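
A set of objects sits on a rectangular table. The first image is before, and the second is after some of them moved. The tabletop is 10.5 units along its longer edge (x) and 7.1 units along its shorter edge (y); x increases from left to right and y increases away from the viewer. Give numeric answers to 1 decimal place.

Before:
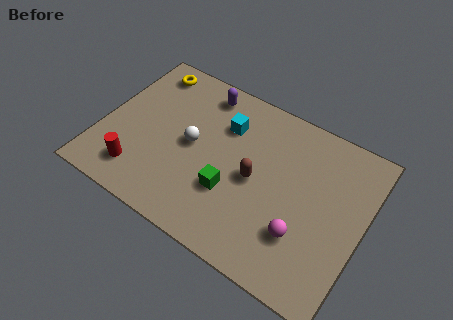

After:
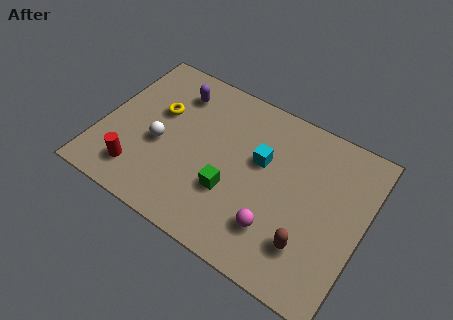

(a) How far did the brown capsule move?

2.9

The brown capsule was near (6.2, 3.4) before and (8.6, 1.8) after, so it travelled √(2.4² + 1.6²) ≈ 2.9 units.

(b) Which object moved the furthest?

the brown capsule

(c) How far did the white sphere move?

1.3

The white sphere was near (3.6, 3.6) before and (2.4, 3.0) after, so it travelled √(1.2² + 0.6²) ≈ 1.3 units.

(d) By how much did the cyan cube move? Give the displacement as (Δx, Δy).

(1.6, -0.8)

The cyan cube started near (4.7, 5.1) and ended near (6.3, 4.3).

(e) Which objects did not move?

the green cube and the red cylinder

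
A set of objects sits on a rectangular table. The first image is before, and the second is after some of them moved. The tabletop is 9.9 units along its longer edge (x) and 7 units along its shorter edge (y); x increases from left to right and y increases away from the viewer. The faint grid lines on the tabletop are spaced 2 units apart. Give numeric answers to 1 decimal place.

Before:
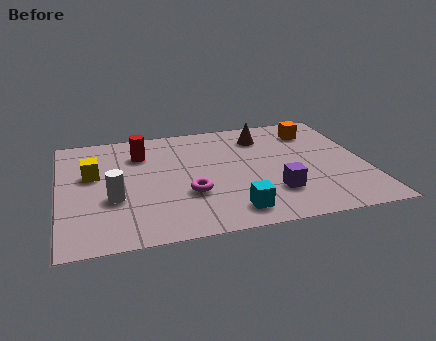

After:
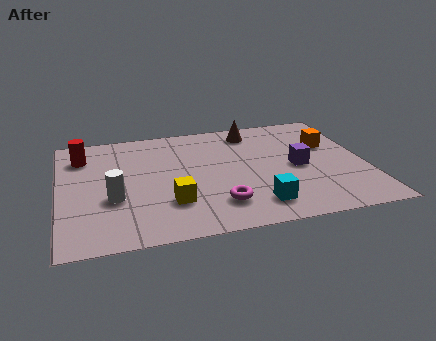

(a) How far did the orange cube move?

1.1

The orange cube moved from about (8.4, 5.5) to (8.8, 4.5), a distance of √(0.4² + 1.0²) ≈ 1.1.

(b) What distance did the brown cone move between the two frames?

0.5

The brown cone was near (6.7, 5.5) before and (6.4, 5.9) after, so it travelled √(0.3² + 0.4²) ≈ 0.5 units.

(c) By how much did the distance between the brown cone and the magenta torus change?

+0.5

They were about 4.0 units apart before and 4.5 after — 0.5 units further apart.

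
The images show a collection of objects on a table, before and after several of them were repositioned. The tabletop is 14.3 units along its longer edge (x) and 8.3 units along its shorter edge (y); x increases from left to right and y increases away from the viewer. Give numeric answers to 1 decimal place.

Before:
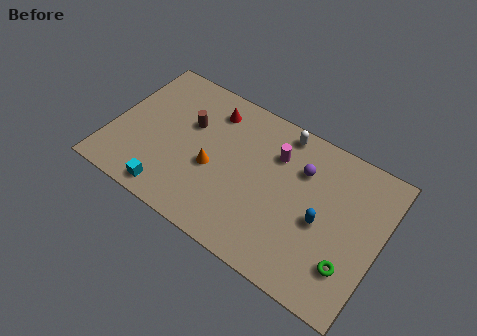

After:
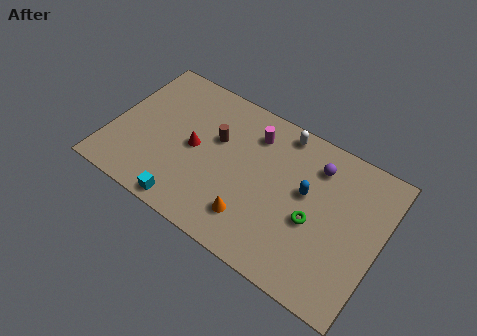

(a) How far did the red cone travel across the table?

2.6

The red cone moved from about (4.9, 6.7) to (4.4, 4.1), a distance of √(0.5² + 2.6²) ≈ 2.6.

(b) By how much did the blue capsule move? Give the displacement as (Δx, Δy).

(-1.0, 1.1)

The blue capsule started near (11.3, 3.7) and ended near (10.3, 4.8).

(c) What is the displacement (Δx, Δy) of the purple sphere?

(0.7, 0.6)

The purple sphere started near (9.9, 5.9) and ended near (10.6, 6.5).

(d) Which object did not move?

the white capsule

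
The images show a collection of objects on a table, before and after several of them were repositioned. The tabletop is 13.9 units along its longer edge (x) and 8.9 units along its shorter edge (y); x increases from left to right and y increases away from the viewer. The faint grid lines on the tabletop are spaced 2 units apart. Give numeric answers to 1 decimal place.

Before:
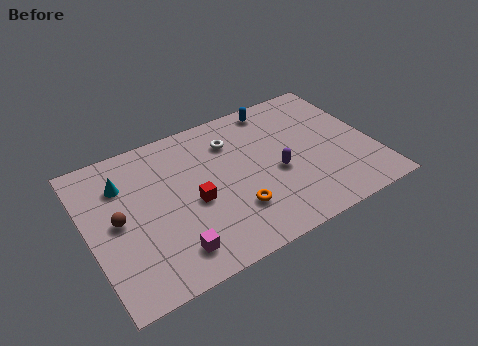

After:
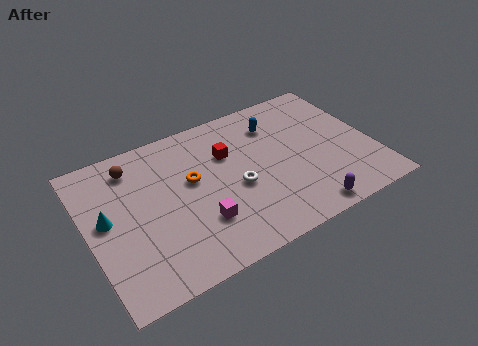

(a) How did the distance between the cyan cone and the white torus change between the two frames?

+0.9

They were about 5.4 units apart before and 6.3 after — 0.9 units further apart.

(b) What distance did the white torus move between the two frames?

2.9

The white torus was near (7.3, 6.7) before and (7.1, 3.8) after, so it travelled √(0.2² + 2.9²) ≈ 2.9 units.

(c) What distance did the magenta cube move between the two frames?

1.8

The magenta cube moved from about (3.6, 1.6) to (5.1, 2.6), a distance of √(1.5² + 1.0²) ≈ 1.8.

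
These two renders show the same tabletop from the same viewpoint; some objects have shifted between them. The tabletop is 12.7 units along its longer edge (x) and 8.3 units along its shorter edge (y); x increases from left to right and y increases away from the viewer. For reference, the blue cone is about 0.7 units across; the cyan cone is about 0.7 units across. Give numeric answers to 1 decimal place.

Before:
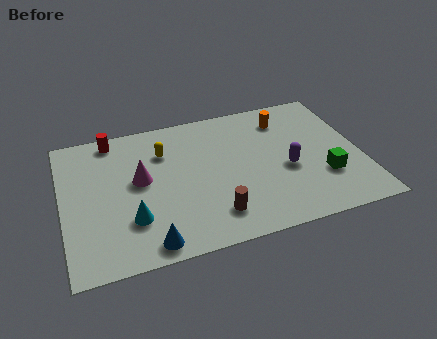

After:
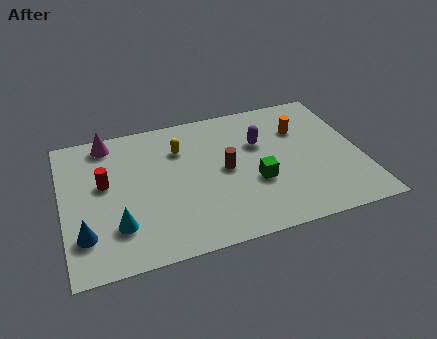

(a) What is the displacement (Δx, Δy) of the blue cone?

(-2.6, 1.2)

The blue cone was at about (3.4, 0.9) and moved to about (0.8, 2.1).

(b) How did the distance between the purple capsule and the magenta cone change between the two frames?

+0.4

Before: roughly 6.3 units apart; after: 6.7. That's 0.4 units further apart.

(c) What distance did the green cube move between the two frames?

2.9

From (11.0, 2.6) to (8.1, 3.1), the green cube covered √(2.9² + 0.5²) ≈ 2.9 units.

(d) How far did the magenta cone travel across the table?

3.0

From (3.3, 4.6) to (2.1, 7.3), the magenta cone covered √(1.2² + 2.7²) ≈ 3.0 units.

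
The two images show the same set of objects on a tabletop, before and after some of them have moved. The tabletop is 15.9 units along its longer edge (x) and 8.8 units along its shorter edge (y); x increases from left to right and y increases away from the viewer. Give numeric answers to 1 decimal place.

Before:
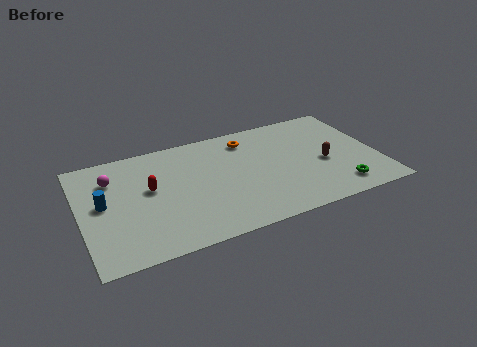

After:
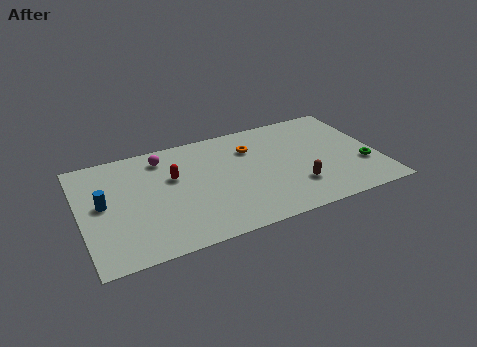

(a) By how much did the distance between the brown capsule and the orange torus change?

-0.6

Before: roughly 5.1 units apart; after: 4.5. That's 0.6 units closer together.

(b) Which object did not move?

the blue cylinder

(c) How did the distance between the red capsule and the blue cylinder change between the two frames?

+1.4

They were about 2.5 units apart before and 3.9 after — 1.4 units further apart.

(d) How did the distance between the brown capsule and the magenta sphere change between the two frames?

-3.2

They were about 11.5 units apart before and 8.3 after — 3.2 units closer together.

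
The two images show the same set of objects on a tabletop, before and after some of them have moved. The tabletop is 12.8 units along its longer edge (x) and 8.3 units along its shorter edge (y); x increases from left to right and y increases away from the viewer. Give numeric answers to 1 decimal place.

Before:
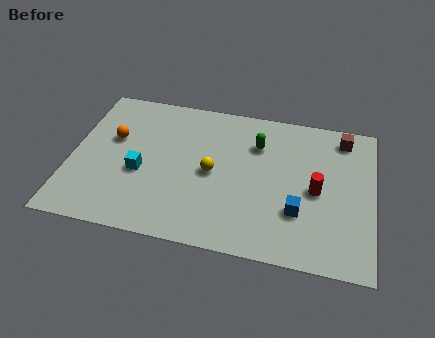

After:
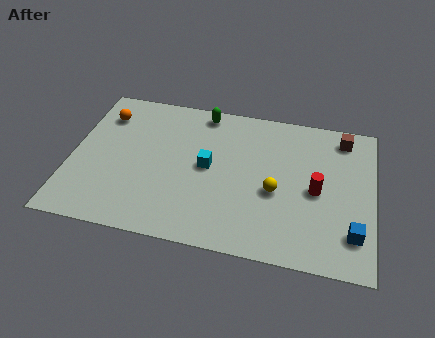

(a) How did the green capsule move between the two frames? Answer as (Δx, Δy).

(-2.4, 1.4)

From the two frames, the green capsule sits at roughly (7.8, 6.0) before and (5.4, 7.4) after.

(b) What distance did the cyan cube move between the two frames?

2.9

The cyan cube was near (3.0, 3.4) before and (5.8, 4.3) after, so it travelled √(2.8² + 0.9²) ≈ 2.9 units.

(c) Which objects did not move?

the brown cube and the red cylinder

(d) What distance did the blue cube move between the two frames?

2.4

The blue cube moved from about (9.7, 2.6) to (12.0, 1.9), a distance of √(2.3² + 0.7²) ≈ 2.4.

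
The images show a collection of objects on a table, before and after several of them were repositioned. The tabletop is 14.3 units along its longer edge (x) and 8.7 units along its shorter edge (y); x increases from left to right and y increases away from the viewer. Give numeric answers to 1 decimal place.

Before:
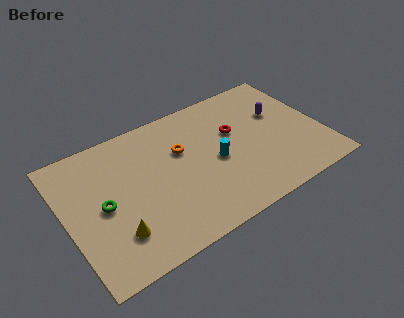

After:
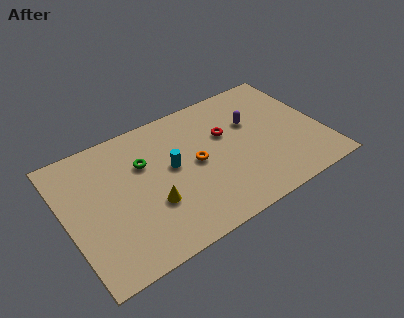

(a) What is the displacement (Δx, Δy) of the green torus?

(2.5, 1.6)

The green torus started near (2.0, 4.2) and ended near (4.5, 5.8).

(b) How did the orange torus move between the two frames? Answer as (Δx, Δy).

(0.6, -1.2)

From the two frames, the orange torus sits at roughly (6.6, 5.6) before and (7.2, 4.4) after.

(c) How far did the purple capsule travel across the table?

1.6

The purple capsule moved from about (12.2, 5.5) to (10.6, 5.6), a distance of √(1.6² + 0.1²) ≈ 1.6.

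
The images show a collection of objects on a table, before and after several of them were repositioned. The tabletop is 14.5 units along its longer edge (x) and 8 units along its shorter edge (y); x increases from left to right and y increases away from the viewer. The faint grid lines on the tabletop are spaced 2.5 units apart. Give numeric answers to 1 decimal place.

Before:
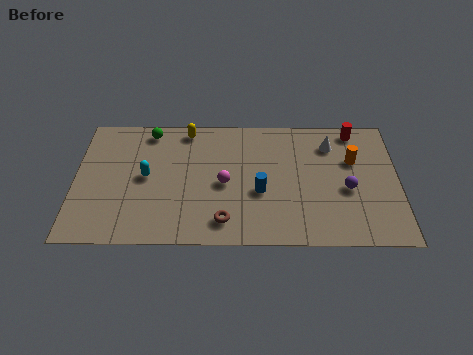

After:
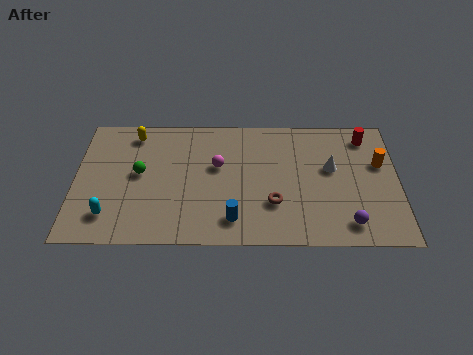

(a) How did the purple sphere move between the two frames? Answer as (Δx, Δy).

(0.0, -2.1)

The purple sphere was at about (12.2, 3.4) and moved to about (12.2, 1.3).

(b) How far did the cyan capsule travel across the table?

2.9

The cyan capsule was near (3.2, 4.1) before and (1.6, 1.7) after, so it travelled √(1.6² + 2.4²) ≈ 2.9 units.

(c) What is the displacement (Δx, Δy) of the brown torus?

(2.2, 1.1)

The brown torus was at about (6.7, 1.4) and moved to about (8.9, 2.5).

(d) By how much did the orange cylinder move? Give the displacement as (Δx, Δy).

(1.2, -0.2)

From the two frames, the orange cylinder sits at roughly (12.5, 5.2) before and (13.7, 5.0) after.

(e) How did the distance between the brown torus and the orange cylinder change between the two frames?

-1.5

Before: roughly 6.9 units apart; after: 5.4. That's 1.5 units closer together.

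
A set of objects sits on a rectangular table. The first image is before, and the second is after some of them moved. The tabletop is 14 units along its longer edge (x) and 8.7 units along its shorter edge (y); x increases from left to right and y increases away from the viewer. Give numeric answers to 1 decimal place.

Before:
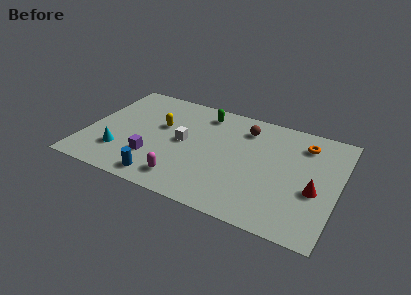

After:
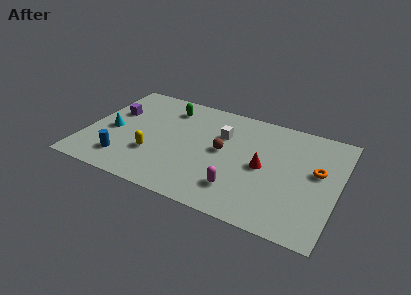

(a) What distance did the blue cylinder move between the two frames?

2.3

The blue cylinder was near (4.6, 1.1) before and (2.4, 1.8) after, so it travelled √(2.2² + 0.7²) ≈ 2.3 units.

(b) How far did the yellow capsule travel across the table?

2.5

The yellow capsule moved from about (4.0, 5.3) to (3.9, 2.8), a distance of √(0.1² + 2.5²) ≈ 2.5.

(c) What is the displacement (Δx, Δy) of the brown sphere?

(-1.0, -2.3)

The brown sphere started near (8.6, 6.9) and ended near (7.6, 4.6).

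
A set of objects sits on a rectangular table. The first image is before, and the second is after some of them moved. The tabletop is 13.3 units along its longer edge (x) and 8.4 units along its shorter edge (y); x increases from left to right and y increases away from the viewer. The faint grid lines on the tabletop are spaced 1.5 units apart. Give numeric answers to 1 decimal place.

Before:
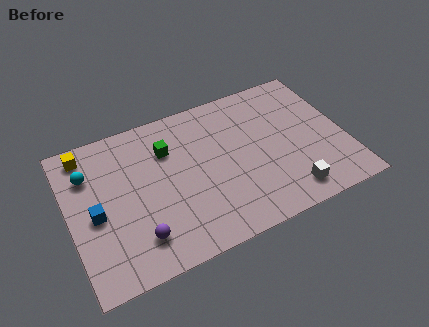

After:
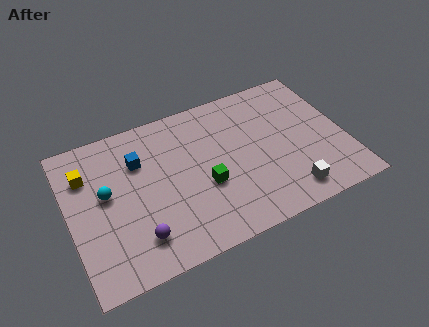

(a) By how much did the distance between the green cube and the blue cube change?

-0.4

The distance was about 4.3 in the first image and 3.9 in the second, so they moved 0.4 units closer together.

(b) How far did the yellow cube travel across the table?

1.2

The yellow cube was near (1.1, 7.3) before and (1.0, 6.1) after, so it travelled √(0.1² + 1.2²) ≈ 1.2 units.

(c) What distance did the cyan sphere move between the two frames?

1.6

From (1.1, 6.1) to (1.8, 4.7), the cyan sphere covered √(0.7² + 1.4²) ≈ 1.6 units.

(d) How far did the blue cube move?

3.1

The blue cube was near (1.2, 3.8) before and (3.5, 5.9) after, so it travelled √(2.3² + 2.1²) ≈ 3.1 units.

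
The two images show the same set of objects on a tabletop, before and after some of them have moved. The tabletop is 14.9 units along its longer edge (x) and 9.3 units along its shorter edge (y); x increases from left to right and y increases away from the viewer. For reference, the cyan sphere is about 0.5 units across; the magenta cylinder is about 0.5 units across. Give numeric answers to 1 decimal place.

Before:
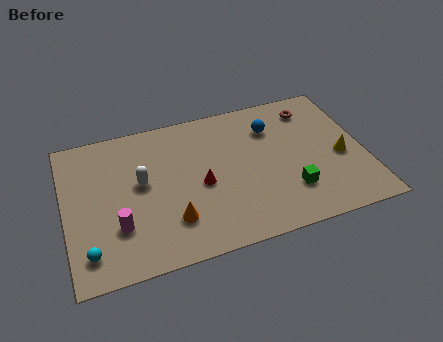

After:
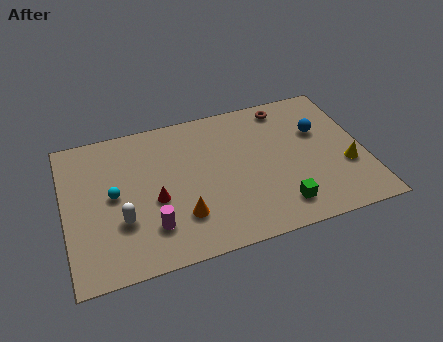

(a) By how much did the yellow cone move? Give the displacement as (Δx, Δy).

(0.2, -0.7)

The yellow cone was at about (13.7, 4.0) and moved to about (13.9, 3.3).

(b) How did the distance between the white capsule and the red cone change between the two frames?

-1.2

Before: roughly 3.1 units apart; after: 1.9. That's 1.2 units closer together.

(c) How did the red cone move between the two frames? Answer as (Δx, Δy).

(-2.3, -0.3)

From the two frames, the red cone sits at roughly (6.7, 4.2) before and (4.4, 3.9) after.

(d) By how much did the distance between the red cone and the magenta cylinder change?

-2.8

The distance was about 4.4 in the first image and 1.6 in the second, so they moved 2.8 units closer together.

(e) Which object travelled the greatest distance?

the cyan sphere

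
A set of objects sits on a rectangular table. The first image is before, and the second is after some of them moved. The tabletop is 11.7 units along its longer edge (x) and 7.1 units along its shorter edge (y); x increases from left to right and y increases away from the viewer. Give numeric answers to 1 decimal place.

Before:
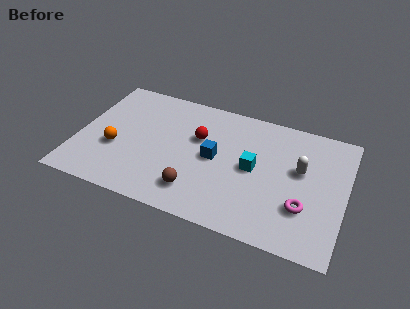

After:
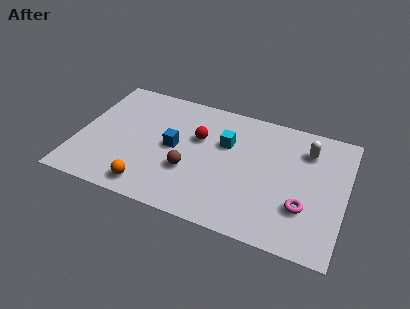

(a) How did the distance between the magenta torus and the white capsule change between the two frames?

+1.2

Before: roughly 2.0 units apart; after: 3.2. That's 1.2 units further apart.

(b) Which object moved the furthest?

the orange sphere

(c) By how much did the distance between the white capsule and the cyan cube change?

+1.5

The distance was about 2.1 in the first image and 3.6 in the second, so they moved 1.5 units further apart.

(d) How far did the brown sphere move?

1.1

The brown sphere moved from about (5.4, 1.5) to (5.0, 2.5), a distance of √(0.4² + 1.0²) ≈ 1.1.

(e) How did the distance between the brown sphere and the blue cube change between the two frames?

-0.8

Before: roughly 2.2 units apart; after: 1.4. That's 0.8 units closer together.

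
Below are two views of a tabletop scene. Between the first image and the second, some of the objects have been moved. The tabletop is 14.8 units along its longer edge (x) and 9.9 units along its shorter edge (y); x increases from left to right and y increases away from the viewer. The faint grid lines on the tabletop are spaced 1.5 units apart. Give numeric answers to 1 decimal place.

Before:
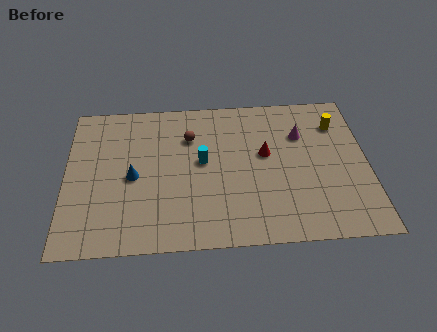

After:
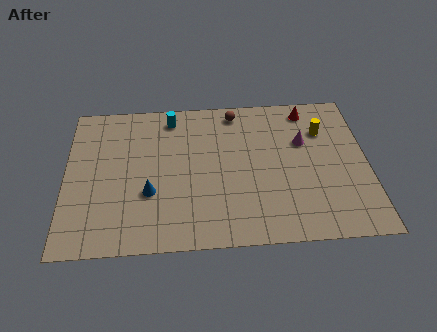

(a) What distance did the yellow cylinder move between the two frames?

0.8

From (13.4, 7.5) to (12.7, 7.1), the yellow cylinder covered √(0.7² + 0.4²) ≈ 0.8 units.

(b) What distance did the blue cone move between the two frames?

1.4

The blue cone moved from about (3.3, 4.6) to (4.1, 3.5), a distance of √(0.8² + 1.1²) ≈ 1.4.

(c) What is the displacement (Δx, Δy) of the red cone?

(2.2, 2.9)

From the two frames, the red cone sits at roughly (9.8, 5.7) before and (12.0, 8.6) after.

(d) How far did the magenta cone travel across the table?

0.5

The magenta cone was near (11.6, 6.9) before and (11.7, 6.4) after, so it travelled √(0.1² + 0.5²) ≈ 0.5 units.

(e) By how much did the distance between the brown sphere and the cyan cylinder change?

+1.4

Before: roughly 1.8 units apart; after: 3.2. That's 1.4 units further apart.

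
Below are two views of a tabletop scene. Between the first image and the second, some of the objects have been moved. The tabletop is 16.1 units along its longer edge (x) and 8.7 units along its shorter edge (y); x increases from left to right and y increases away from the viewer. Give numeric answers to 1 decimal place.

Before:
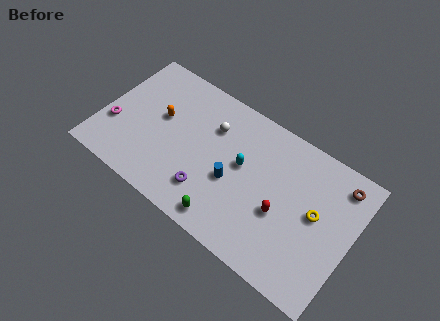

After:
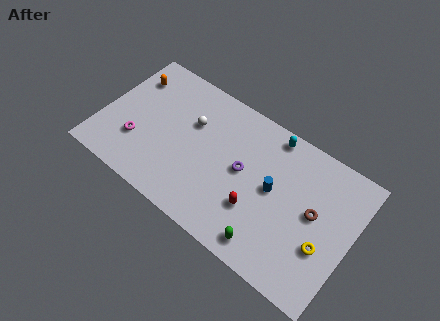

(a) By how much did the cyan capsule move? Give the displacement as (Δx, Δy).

(1.4, 2.9)

The cyan capsule started near (9.0, 4.9) and ended near (10.4, 7.8).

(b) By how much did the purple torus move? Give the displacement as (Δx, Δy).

(1.8, 2.5)

The purple torus was at about (7.3, 2.1) and moved to about (9.1, 4.6).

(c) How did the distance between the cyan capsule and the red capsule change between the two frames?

+1.9

The distance was about 3.1 in the first image and 5.0 in the second, so they moved 1.9 units further apart.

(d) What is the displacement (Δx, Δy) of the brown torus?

(-1.2, -2.6)

The brown torus started near (14.9, 7.3) and ended near (13.7, 4.7).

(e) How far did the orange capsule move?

2.8

The orange capsule moved from about (3.6, 5.0) to (1.3, 6.6), a distance of √(2.3² + 1.6²) ≈ 2.8.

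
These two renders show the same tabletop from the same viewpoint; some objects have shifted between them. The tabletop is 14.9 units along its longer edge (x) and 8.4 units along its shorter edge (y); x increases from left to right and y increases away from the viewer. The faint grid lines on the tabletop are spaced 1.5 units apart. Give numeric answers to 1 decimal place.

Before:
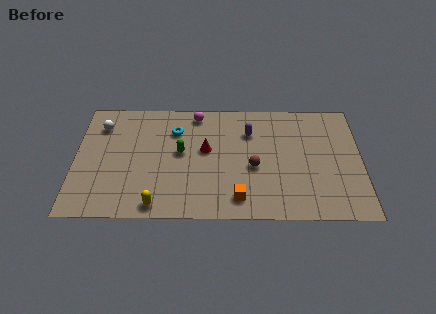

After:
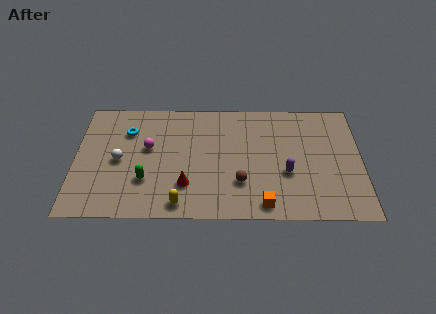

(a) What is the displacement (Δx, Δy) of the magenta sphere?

(-2.5, -2.5)

The magenta sphere was at about (6.3, 7.4) and moved to about (3.8, 4.9).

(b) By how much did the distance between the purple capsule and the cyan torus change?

+4.9

Before: roughly 3.9 units apart; after: 8.8. That's 4.9 units further apart.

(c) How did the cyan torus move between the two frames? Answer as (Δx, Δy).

(-2.5, -0.1)

The cyan torus was at about (5.2, 6.2) and moved to about (2.7, 6.1).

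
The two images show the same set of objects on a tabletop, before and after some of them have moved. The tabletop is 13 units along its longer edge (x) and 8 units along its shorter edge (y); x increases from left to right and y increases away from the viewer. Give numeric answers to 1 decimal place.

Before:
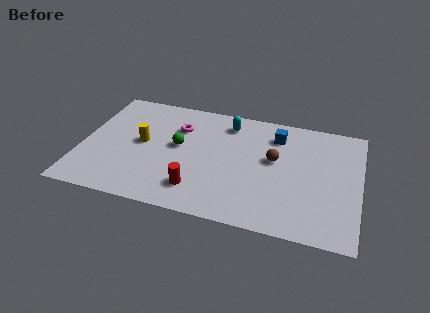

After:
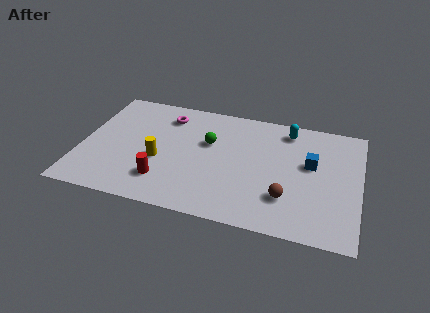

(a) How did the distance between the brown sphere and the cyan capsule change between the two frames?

+1.6

The distance was about 3.0 in the first image and 4.6 in the second, so they moved 1.6 units further apart.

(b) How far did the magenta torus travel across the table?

0.9

The magenta torus was near (4.4, 5.7) before and (3.8, 6.4) after, so it travelled √(0.6² + 0.7²) ≈ 0.9 units.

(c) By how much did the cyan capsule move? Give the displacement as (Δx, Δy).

(2.8, 0.2)

The cyan capsule was at about (6.7, 6.6) and moved to about (9.5, 6.8).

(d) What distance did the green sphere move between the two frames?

1.5

The green sphere moved from about (4.5, 4.4) to (5.9, 5.0), a distance of √(1.4² + 0.6²) ≈ 1.5.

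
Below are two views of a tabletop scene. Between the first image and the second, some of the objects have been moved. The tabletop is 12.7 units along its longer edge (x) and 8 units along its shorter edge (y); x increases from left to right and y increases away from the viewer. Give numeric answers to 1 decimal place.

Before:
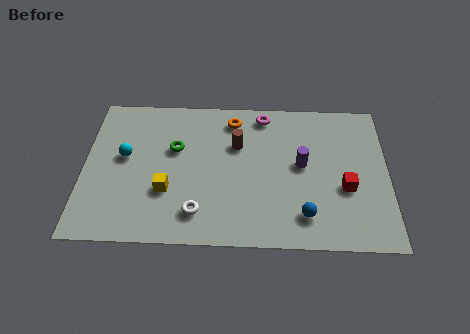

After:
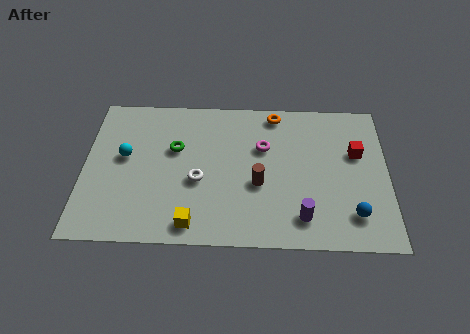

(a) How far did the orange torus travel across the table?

1.8

From (6.2, 6.7) to (8.0, 7.1), the orange torus covered √(1.8² + 0.4²) ≈ 1.8 units.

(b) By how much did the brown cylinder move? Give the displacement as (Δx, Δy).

(0.9, -2.1)

The brown cylinder started near (6.4, 5.3) and ended near (7.3, 3.2).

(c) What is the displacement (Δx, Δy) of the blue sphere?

(2.0, 0.1)

The blue sphere was at about (9.2, 1.6) and moved to about (11.2, 1.7).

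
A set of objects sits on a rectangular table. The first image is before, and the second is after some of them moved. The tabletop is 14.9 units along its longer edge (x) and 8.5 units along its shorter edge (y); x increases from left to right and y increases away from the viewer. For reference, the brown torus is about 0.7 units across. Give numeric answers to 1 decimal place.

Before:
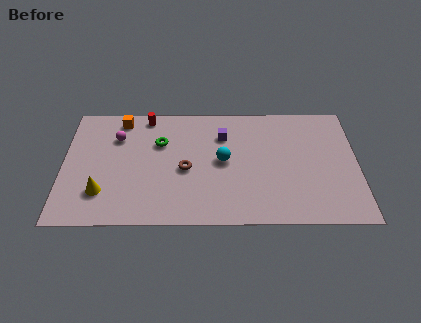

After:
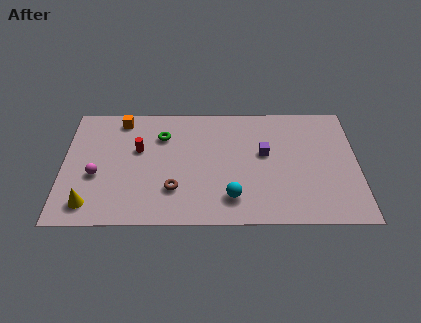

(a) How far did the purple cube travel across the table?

2.5

The purple cube moved from about (8.1, 6.2) to (10.2, 4.9), a distance of √(2.1² + 1.3²) ≈ 2.5.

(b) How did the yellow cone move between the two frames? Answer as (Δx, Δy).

(-0.6, -0.8)

The yellow cone was at about (2.0, 2.2) and moved to about (1.4, 1.4).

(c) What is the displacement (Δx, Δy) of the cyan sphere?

(0.4, -2.6)

The cyan sphere started near (8.1, 4.4) and ended near (8.5, 1.8).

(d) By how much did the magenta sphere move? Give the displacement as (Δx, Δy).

(-1.0, -2.7)

The magenta sphere was at about (2.7, 6.1) and moved to about (1.7, 3.4).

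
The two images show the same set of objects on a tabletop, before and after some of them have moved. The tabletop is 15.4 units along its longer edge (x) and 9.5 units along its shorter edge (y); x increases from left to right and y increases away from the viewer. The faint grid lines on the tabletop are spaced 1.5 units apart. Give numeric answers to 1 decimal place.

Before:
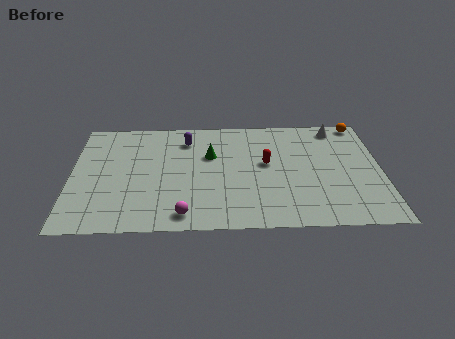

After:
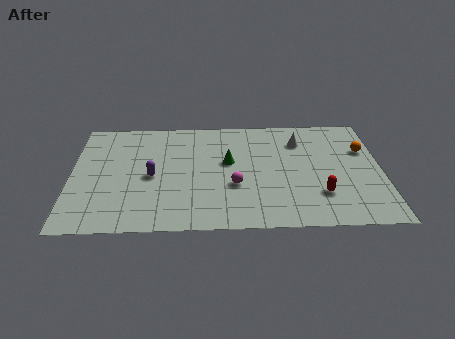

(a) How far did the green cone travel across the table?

1.1

From (6.9, 6.1) to (7.8, 5.5), the green cone covered √(0.9² + 0.6²) ≈ 1.1 units.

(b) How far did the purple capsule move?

3.5

The purple capsule moved from about (5.7, 7.5) to (4.0, 4.4), a distance of √(1.7² + 3.1²) ≈ 3.5.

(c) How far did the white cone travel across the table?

2.2

The white cone was near (13.3, 8.3) before and (11.4, 7.2) after, so it travelled √(1.9² + 1.1²) ≈ 2.2 units.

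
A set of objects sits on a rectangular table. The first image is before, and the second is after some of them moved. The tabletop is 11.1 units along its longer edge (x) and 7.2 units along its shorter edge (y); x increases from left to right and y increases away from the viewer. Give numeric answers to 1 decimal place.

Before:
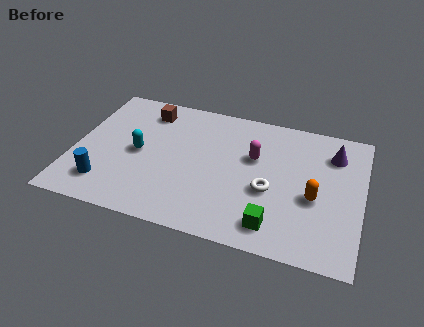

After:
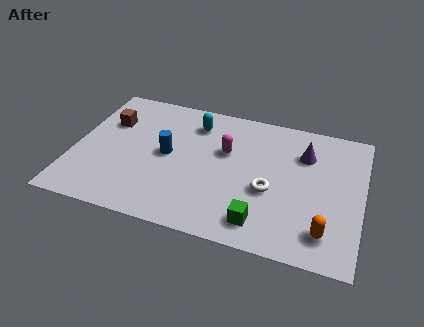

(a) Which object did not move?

the white torus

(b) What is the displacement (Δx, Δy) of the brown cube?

(-1.4, -1.0)

The brown cube started near (2.6, 5.9) and ended near (1.2, 4.9).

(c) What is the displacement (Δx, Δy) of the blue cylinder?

(2.2, 2.2)

The blue cylinder started near (1.4, 1.5) and ended near (3.6, 3.7).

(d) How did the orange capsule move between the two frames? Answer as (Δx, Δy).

(0.5, -1.6)

The orange capsule was at about (9.3, 3.0) and moved to about (9.8, 1.4).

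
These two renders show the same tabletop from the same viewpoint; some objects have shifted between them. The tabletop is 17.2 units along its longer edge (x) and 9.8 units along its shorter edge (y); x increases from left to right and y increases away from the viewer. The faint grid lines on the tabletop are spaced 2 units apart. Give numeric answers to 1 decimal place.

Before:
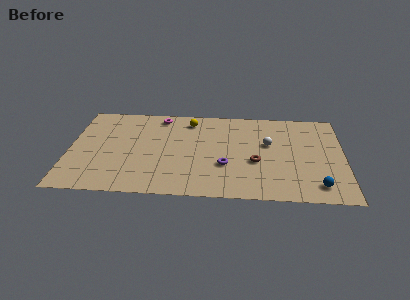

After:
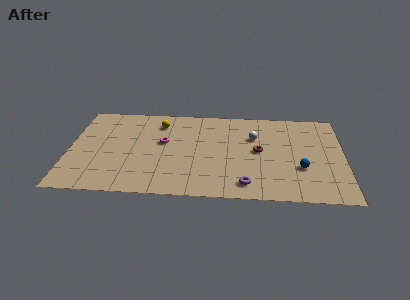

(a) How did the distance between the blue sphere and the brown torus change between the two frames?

-1.3

The distance was about 4.4 in the first image and 3.1 in the second, so they moved 1.3 units closer together.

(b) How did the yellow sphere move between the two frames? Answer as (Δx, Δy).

(-1.9, -0.4)

The yellow sphere started near (7.5, 8.2) and ended near (5.6, 7.8).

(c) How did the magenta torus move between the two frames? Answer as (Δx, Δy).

(0.3, -2.9)

The magenta torus started near (5.6, 8.6) and ended near (5.9, 5.7).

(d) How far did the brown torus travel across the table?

1.2

From (11.7, 3.9) to (11.9, 5.1), the brown torus covered √(0.2² + 1.2²) ≈ 1.2 units.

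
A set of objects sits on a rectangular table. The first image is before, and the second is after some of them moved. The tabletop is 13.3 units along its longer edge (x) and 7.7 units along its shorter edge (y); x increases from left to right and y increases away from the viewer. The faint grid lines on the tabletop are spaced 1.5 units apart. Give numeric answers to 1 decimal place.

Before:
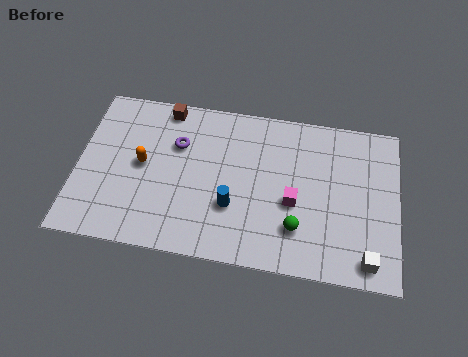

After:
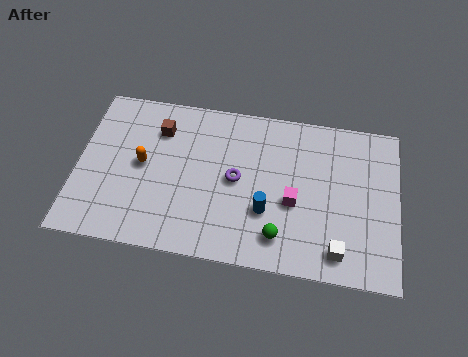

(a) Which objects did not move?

the orange capsule and the magenta cube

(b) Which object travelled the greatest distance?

the purple torus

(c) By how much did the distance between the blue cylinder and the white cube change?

-2.5

Before: roughly 5.8 units apart; after: 3.3. That's 2.5 units closer together.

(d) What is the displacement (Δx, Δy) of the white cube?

(-1.2, 0.2)

The white cube started near (12.1, 1.0) and ended near (10.9, 1.2).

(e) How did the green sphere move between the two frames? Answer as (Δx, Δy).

(-0.7, -0.5)

The green sphere was at about (9.2, 2.0) and moved to about (8.5, 1.5).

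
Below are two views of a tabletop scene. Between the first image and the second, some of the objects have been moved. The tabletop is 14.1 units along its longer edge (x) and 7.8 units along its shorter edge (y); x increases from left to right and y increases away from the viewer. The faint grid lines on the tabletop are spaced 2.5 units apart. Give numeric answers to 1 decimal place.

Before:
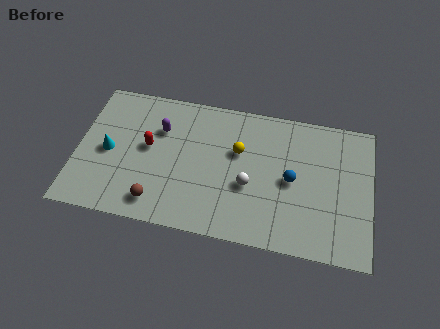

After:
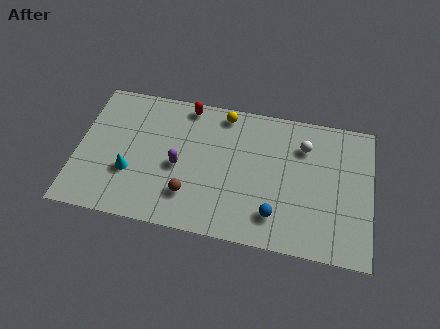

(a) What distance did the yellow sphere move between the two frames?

2.2

The yellow sphere was near (7.7, 4.9) before and (6.9, 6.9) after, so it travelled √(0.8² + 2.0²) ≈ 2.2 units.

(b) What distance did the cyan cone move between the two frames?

1.5

From (1.5, 3.7) to (2.6, 2.7), the cyan cone covered √(1.1² + 1.0²) ≈ 1.5 units.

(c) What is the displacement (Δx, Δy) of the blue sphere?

(-0.7, -2.1)

The blue sphere was at about (10.3, 3.8) and moved to about (9.6, 1.7).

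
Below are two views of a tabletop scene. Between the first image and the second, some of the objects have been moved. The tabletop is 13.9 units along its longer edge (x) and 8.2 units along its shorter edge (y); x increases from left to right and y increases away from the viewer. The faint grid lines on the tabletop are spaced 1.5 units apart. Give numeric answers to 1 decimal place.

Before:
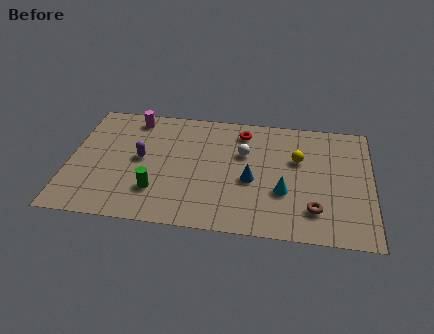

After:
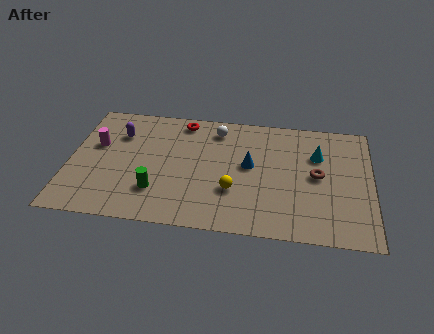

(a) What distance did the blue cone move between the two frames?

1.0

The blue cone moved from about (8.4, 3.5) to (8.3, 4.5), a distance of √(0.1² + 1.0²) ≈ 1.0.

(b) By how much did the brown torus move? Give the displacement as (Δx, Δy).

(0.1, 2.3)

The brown torus started near (11.3, 1.9) and ended near (11.4, 4.2).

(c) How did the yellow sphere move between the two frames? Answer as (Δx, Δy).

(-2.9, -2.5)

The yellow sphere started near (10.5, 5.2) and ended near (7.6, 2.7).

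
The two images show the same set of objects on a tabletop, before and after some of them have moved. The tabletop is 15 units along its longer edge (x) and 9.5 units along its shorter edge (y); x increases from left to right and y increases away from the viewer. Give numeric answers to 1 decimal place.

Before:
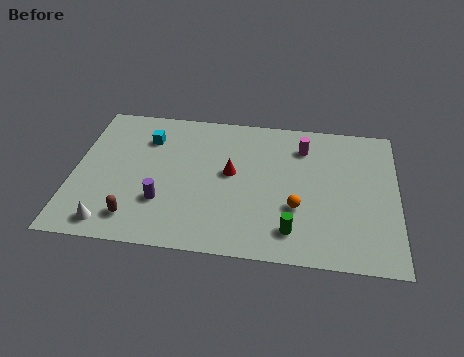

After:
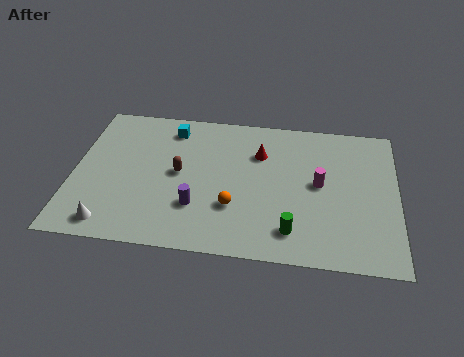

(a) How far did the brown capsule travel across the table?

3.7

From (3.0, 1.7) to (4.9, 4.9), the brown capsule covered √(1.9² + 3.2²) ≈ 3.7 units.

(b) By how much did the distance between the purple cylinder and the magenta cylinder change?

-1.8

Before: roughly 7.8 units apart; after: 6.0. That's 1.8 units closer together.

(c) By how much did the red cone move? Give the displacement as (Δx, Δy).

(1.3, 1.5)

From the two frames, the red cone sits at roughly (7.3, 5.2) before and (8.6, 6.7) after.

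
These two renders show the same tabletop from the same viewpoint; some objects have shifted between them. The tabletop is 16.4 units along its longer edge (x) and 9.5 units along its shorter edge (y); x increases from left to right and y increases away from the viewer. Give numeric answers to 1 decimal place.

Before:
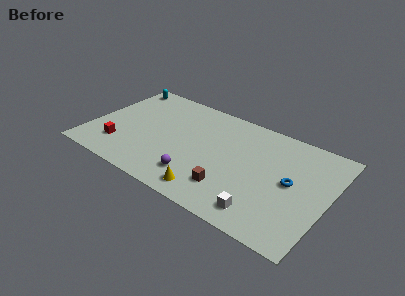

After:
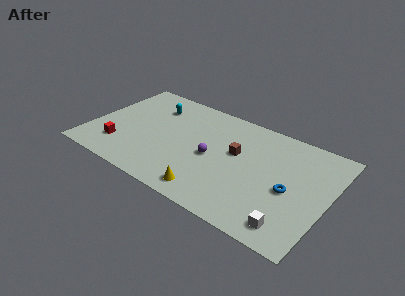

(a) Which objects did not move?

the yellow cone and the red cube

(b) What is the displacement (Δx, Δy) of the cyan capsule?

(2.7, -1.2)

The cyan capsule was at about (1.1, 8.4) and moved to about (3.8, 7.2).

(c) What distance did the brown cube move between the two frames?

3.3

The brown cube was near (10.1, 2.3) before and (10.0, 5.6) after, so it travelled √(0.1² + 3.3²) ≈ 3.3 units.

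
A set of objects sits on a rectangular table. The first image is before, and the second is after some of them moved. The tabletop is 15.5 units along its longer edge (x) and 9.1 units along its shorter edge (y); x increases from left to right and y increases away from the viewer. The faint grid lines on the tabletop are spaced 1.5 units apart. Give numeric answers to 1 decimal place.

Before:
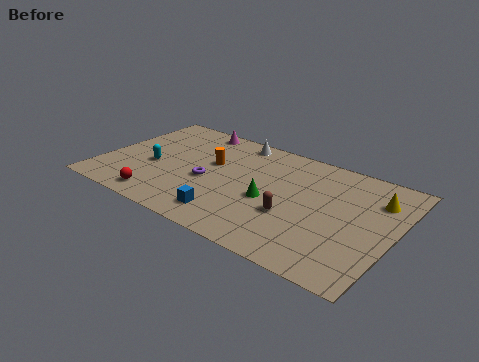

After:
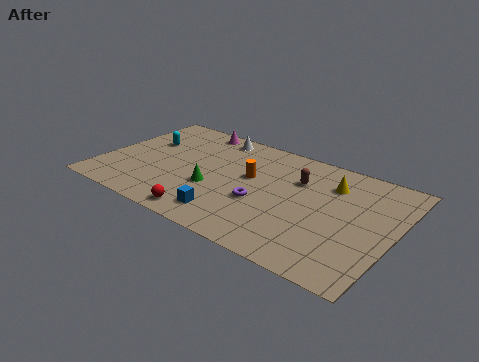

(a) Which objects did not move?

the magenta cone and the blue cube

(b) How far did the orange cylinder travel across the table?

2.2

The orange cylinder moved from about (5.6, 5.5) to (7.8, 5.3), a distance of √(2.2² + 0.2²) ≈ 2.2.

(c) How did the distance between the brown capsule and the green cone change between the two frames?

+3.6

They were about 1.4 units apart before and 5.0 after — 3.6 units further apart.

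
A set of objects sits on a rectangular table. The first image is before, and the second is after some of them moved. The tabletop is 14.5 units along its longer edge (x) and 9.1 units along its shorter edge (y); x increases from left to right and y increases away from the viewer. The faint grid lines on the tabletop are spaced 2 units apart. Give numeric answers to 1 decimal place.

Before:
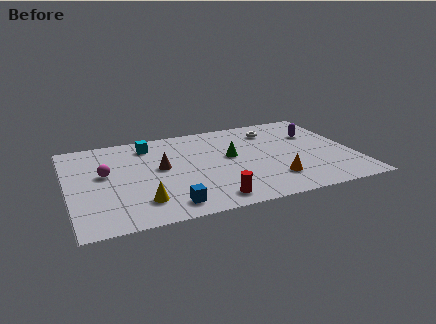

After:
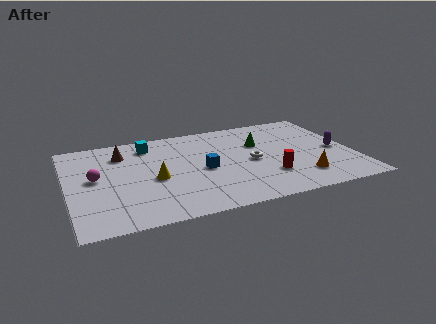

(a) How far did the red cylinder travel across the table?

3.4

The red cylinder moved from about (6.9, 1.2) to (10.0, 2.6), a distance of √(3.1² + 1.4²) ≈ 3.4.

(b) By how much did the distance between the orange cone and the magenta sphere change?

+1.8

They were about 8.8 units apart before and 10.6 after — 1.8 units further apart.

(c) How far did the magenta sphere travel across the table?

0.6

From (1.9, 5.2) to (1.4, 4.9), the magenta sphere covered √(0.5² + 0.3²) ≈ 0.6 units.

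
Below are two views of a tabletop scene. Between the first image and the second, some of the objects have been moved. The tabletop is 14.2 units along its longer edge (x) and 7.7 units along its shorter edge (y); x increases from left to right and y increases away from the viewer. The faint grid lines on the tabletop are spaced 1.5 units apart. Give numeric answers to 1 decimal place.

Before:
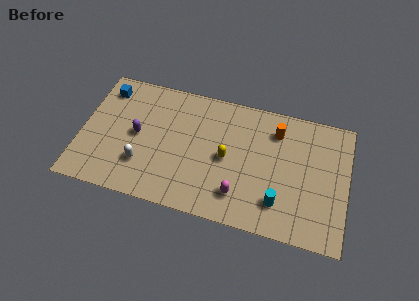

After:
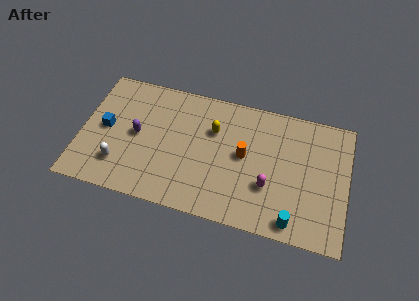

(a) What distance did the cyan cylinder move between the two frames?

1.2

From (10.7, 1.8) to (11.5, 0.9), the cyan cylinder covered √(0.8² + 0.9²) ≈ 1.2 units.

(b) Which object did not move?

the purple capsule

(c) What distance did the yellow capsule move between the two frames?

1.7

The yellow capsule was near (7.8, 3.7) before and (7.0, 5.2) after, so it travelled √(0.8² + 1.5²) ≈ 1.7 units.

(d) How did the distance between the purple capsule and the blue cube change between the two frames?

-1.4

They were about 3.1 units apart before and 1.7 after — 1.4 units closer together.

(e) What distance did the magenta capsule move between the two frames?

1.7

The magenta capsule was near (8.6, 1.7) before and (10.1, 2.6) after, so it travelled √(1.5² + 0.9²) ≈ 1.7 units.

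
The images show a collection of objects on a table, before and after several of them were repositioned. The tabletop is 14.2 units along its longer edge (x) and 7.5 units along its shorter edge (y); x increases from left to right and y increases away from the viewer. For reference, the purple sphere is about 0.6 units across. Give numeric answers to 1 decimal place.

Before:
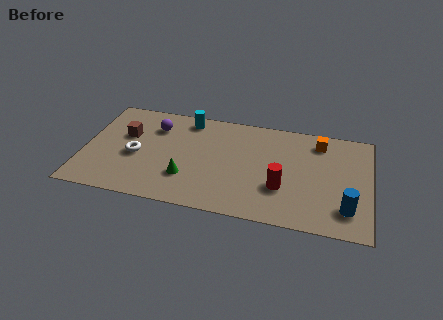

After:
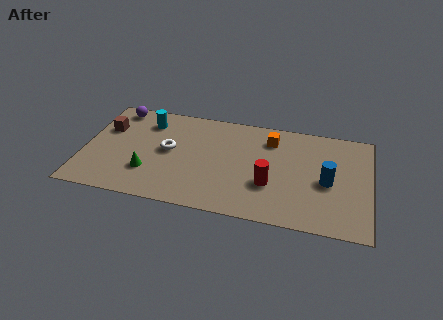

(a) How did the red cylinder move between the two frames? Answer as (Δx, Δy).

(-0.6, 0.1)

The red cylinder started near (9.9, 2.5) and ended near (9.3, 2.6).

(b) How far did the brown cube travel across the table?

1.0

The brown cube moved from about (2.0, 4.7) to (1.0, 5.0), a distance of √(1.0² + 0.3²) ≈ 1.0.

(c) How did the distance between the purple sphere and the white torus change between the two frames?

+1.4

Before: roughly 2.4 units apart; after: 3.8. That's 1.4 units further apart.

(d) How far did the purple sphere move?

2.2

From (3.4, 5.6) to (1.4, 6.6), the purple sphere covered √(2.0² + 1.0²) ≈ 2.2 units.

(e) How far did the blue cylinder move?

2.0

From (13.1, 1.7) to (12.1, 3.4), the blue cylinder covered √(1.0² + 1.7²) ≈ 2.0 units.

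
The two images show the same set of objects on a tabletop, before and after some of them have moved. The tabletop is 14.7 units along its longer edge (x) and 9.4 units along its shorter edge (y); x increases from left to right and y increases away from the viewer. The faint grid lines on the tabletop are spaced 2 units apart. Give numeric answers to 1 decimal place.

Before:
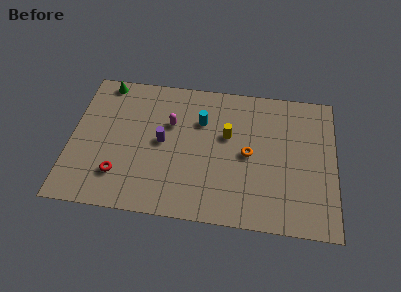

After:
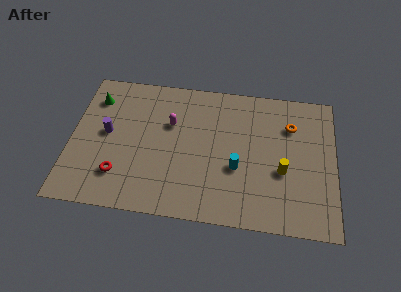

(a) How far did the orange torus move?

3.2

From (9.9, 4.6) to (12.2, 6.8), the orange torus covered √(2.3² + 2.2²) ≈ 3.2 units.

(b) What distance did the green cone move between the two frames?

1.3

The green cone was near (1.7, 8.5) before and (1.2, 7.3) after, so it travelled √(0.5² + 1.2²) ≈ 1.3 units.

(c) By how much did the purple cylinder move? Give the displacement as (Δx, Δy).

(-3.1, 0.2)

From the two frames, the purple cylinder sits at roughly (5.1, 4.8) before and (2.0, 5.0) after.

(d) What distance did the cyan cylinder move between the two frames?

3.6

The cyan cylinder was near (7.2, 6.5) before and (9.3, 3.6) after, so it travelled √(2.1² + 2.9²) ≈ 3.6 units.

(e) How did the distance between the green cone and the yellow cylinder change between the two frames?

+3.7

They were about 7.5 units apart before and 11.2 after — 3.7 units further apart.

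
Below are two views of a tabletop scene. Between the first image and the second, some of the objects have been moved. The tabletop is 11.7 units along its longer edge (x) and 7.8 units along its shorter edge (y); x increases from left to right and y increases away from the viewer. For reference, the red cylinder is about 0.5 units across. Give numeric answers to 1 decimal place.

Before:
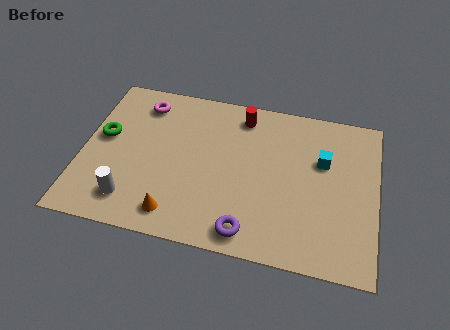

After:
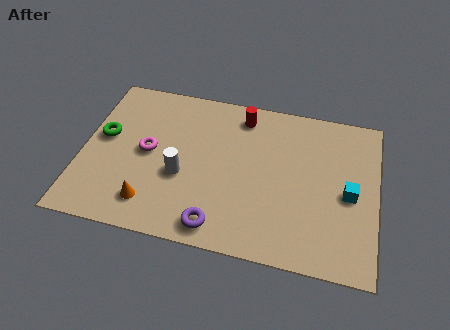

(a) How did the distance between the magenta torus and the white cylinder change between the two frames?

-3.2

Before: roughly 4.9 units apart; after: 1.7. That's 3.2 units closer together.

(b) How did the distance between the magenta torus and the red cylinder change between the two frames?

+0.4

They were about 4.0 units apart before and 4.4 after — 0.4 units further apart.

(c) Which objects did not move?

the red cylinder and the green torus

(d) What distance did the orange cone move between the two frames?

1.0

The orange cone was near (3.9, 1.2) before and (2.9, 1.5) after, so it travelled √(1.0² + 0.3²) ≈ 1.0 units.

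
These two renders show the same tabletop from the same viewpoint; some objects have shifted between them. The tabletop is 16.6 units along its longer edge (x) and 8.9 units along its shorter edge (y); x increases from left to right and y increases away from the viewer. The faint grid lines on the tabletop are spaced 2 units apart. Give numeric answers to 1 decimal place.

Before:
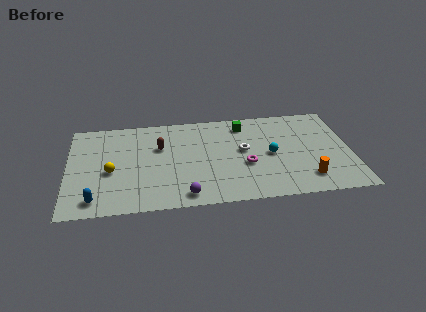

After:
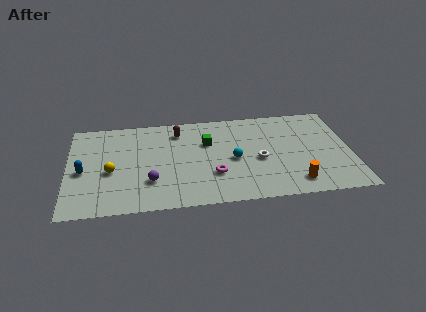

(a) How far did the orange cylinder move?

0.8

The orange cylinder was near (13.9, 1.8) before and (13.2, 1.5) after, so it travelled √(0.7² + 0.3²) ≈ 0.8 units.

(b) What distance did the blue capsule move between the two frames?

2.8

The blue capsule was near (1.6, 1.3) before and (0.9, 4.0) after, so it travelled √(0.7² + 2.7²) ≈ 2.8 units.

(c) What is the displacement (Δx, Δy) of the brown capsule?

(1.1, 1.4)

The brown capsule started near (5.4, 5.8) and ended near (6.5, 7.2).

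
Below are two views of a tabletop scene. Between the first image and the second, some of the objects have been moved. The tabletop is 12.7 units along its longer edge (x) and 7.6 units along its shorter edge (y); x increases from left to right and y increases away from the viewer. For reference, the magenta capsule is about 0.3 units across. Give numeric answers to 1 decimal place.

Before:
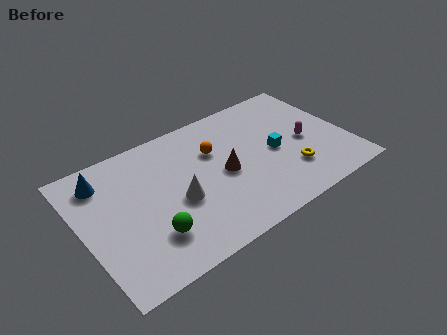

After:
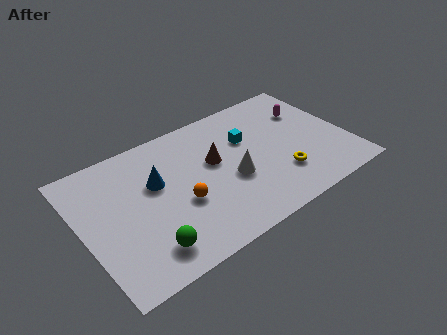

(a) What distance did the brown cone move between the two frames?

0.9

From (6.7, 3.6) to (6.4, 4.5), the brown cone covered √(0.3² + 0.9²) ≈ 0.9 units.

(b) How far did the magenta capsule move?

1.9

From (10.7, 3.5) to (11.2, 5.3), the magenta capsule covered √(0.5² + 1.8²) ≈ 1.9 units.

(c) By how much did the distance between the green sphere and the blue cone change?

-1.0

The distance was about 4.4 in the first image and 3.4 in the second, so they moved 1.0 units closer together.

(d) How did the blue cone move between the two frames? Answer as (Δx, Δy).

(2.3, -1.4)

The blue cone started near (1.3, 6.1) and ended near (3.6, 4.7).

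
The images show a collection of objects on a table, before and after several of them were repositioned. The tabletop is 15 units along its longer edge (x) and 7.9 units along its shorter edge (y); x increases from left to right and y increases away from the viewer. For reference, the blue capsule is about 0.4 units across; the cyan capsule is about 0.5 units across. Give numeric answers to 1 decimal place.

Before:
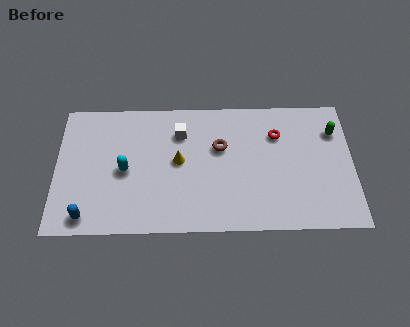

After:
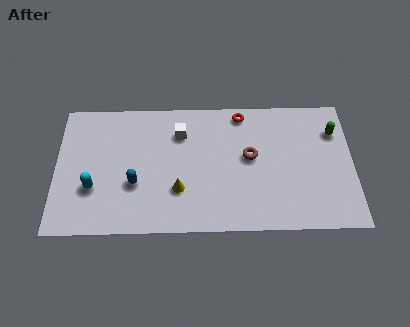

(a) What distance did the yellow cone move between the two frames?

1.7

The yellow cone moved from about (6.2, 4.2) to (6.2, 2.5), a distance of √(0.0² + 1.7²) ≈ 1.7.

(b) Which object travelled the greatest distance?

the blue capsule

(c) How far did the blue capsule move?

3.1

The blue capsule was near (1.6, 1.0) before and (4.0, 2.9) after, so it travelled √(2.4² + 1.9²) ≈ 3.1 units.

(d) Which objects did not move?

the white cube and the green capsule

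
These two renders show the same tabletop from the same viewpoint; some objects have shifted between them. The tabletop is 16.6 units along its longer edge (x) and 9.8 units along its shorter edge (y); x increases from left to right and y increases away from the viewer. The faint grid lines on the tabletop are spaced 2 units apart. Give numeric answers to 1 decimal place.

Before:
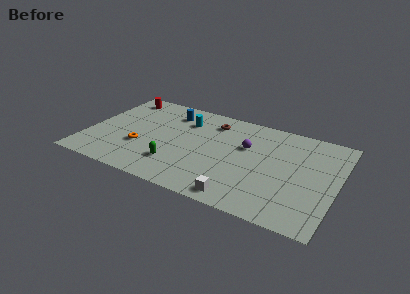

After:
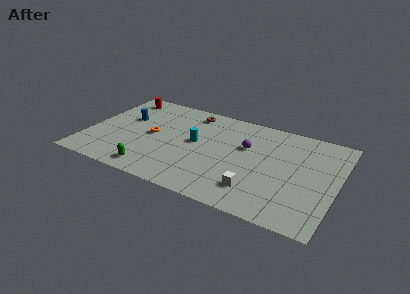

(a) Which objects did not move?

the purple sphere and the red cylinder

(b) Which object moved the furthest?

the blue cylinder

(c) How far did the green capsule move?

1.8

The green capsule was near (6.2, 2.5) before and (4.8, 1.3) after, so it travelled √(1.4² + 1.2²) ≈ 1.8 units.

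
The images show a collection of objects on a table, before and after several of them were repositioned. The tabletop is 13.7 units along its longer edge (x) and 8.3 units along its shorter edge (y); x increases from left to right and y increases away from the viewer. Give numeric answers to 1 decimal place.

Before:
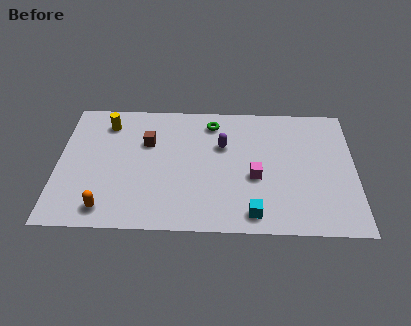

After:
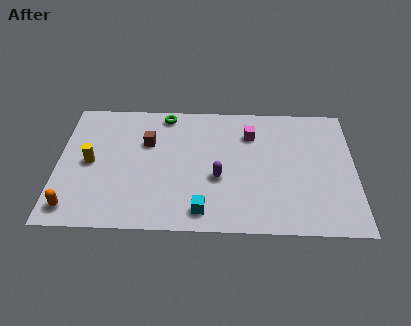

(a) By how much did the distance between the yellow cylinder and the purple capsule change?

+0.4

They were about 5.6 units apart before and 6.0 after — 0.4 units further apart.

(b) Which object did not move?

the brown cube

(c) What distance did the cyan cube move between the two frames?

2.3

From (9.0, 1.1) to (6.7, 1.2), the cyan cube covered √(2.3² + 0.1²) ≈ 2.3 units.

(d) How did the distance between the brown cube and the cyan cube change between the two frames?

-1.6

They were about 6.6 units apart before and 5.0 after — 1.6 units closer together.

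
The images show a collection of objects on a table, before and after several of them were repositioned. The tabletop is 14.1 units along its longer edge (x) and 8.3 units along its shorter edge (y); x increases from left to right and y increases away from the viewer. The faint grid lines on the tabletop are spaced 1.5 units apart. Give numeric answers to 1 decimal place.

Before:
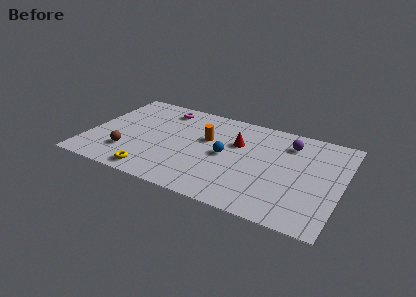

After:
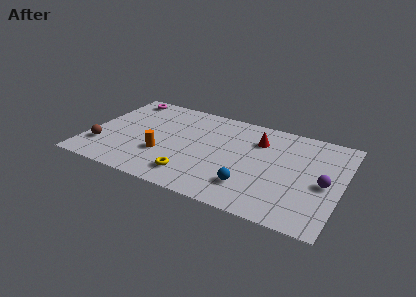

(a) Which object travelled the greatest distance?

the purple sphere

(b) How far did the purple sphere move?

3.5

From (11.0, 6.5) to (13.2, 3.8), the purple sphere covered √(2.2² + 2.7²) ≈ 3.5 units.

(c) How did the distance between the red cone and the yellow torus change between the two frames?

-0.6

The distance was about 6.1 in the first image and 5.5 in the second, so they moved 0.6 units closer together.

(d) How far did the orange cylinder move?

3.2

The orange cylinder was near (6.5, 5.1) before and (4.3, 2.8) after, so it travelled √(2.2² + 2.3²) ≈ 3.2 units.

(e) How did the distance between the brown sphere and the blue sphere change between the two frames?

+2.8

The distance was about 5.6 in the first image and 8.4 in the second, so they moved 2.8 units further apart.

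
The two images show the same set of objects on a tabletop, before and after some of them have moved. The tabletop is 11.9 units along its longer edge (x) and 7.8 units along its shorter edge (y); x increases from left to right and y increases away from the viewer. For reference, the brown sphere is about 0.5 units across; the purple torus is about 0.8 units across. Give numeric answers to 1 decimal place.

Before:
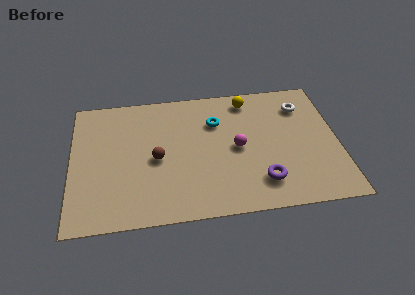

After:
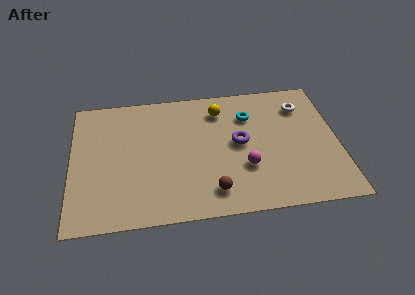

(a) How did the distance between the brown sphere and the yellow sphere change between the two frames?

-0.4

Before: roughly 5.2 units apart; after: 4.8. That's 0.4 units closer together.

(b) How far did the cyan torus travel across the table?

1.5

The cyan torus was near (6.5, 5.5) before and (8.0, 5.7) after, so it travelled √(1.5² + 0.2²) ≈ 1.5 units.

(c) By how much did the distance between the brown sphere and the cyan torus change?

+1.4

The distance was about 3.3 in the first image and 4.7 in the second, so they moved 1.4 units further apart.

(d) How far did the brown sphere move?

3.3

The brown sphere moved from about (3.8, 3.6) to (6.2, 1.4), a distance of √(2.4² + 2.2²) ≈ 3.3.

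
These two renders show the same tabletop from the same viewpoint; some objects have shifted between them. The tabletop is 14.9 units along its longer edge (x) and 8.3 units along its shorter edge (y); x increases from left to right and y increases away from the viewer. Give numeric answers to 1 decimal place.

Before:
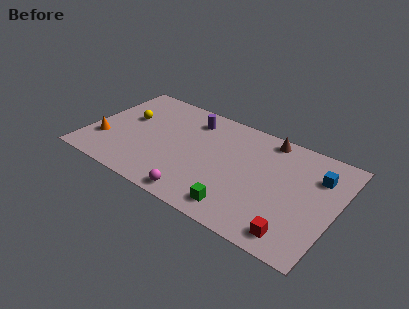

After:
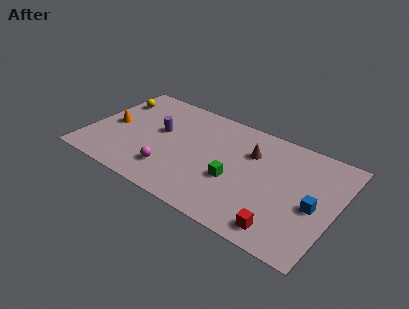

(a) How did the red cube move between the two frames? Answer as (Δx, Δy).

(-0.7, 0.0)

The red cube started near (12.9, 1.2) and ended near (12.2, 1.2).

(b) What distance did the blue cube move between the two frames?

2.3

The blue cube moved from about (13.6, 6.0) to (13.7, 3.7), a distance of √(0.1² + 2.3²) ≈ 2.3.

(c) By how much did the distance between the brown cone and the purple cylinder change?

+0.9

They were about 4.7 units apart before and 5.6 after — 0.9 units further apart.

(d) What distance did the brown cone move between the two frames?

1.8

The brown cone moved from about (10.4, 7.4) to (9.6, 5.8), a distance of √(0.8² + 1.6²) ≈ 1.8.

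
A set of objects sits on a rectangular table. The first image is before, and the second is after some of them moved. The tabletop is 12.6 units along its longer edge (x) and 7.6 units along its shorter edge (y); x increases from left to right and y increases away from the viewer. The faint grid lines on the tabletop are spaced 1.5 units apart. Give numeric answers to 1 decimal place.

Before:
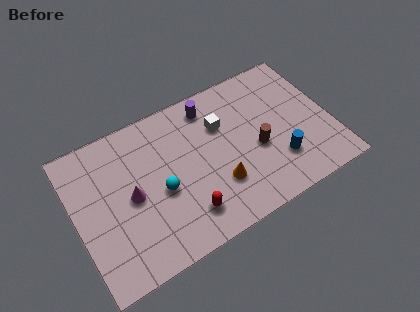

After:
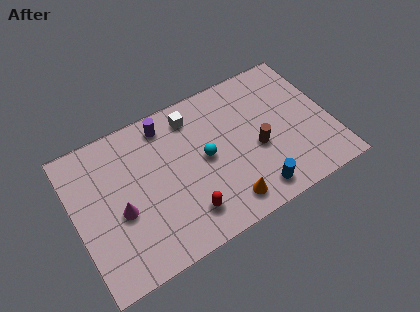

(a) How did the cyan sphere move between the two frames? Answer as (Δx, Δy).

(2.3, 0.6)

The cyan sphere was at about (4.1, 3.3) and moved to about (6.4, 3.9).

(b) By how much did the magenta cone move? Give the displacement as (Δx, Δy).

(-0.6, -0.5)

The magenta cone was at about (2.7, 3.7) and moved to about (2.1, 3.2).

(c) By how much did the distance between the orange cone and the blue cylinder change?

-1.6

Before: roughly 3.0 units apart; after: 1.4. That's 1.6 units closer together.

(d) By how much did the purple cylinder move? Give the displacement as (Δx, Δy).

(-2.2, 0.1)

The purple cylinder was at about (7.0, 6.4) and moved to about (4.8, 6.5).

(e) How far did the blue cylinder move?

1.7

From (9.8, 2.1) to (8.4, 1.1), the blue cylinder covered √(1.4² + 1.0²) ≈ 1.7 units.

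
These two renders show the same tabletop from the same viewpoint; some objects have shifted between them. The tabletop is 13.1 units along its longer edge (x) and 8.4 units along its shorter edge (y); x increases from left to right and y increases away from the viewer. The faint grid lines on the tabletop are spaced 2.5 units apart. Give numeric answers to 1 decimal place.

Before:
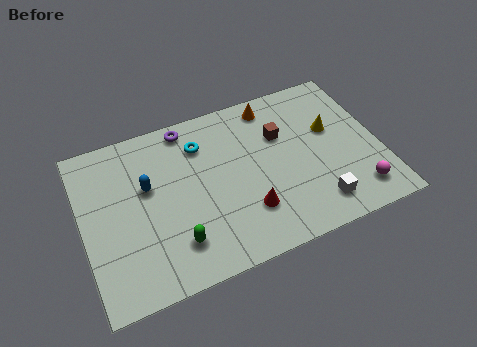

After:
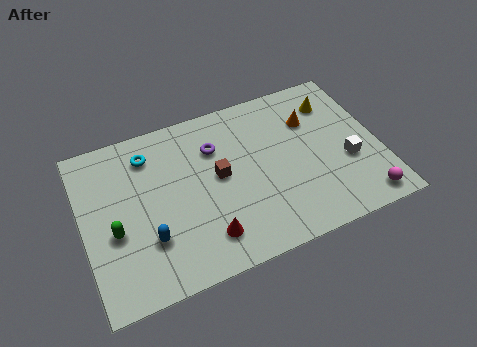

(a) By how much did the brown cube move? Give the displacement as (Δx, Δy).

(-2.9, -1.1)

The brown cube started near (8.9, 5.6) and ended near (6.0, 4.5).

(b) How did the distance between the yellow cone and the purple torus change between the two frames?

-1.2

The distance was about 6.6 in the first image and 5.4 in the second, so they moved 1.2 units closer together.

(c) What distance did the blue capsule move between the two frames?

2.6

The blue capsule moved from about (2.9, 5.1) to (2.7, 2.5), a distance of √(0.2² + 2.6²) ≈ 2.6.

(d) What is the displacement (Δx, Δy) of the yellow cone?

(0.3, 1.4)

The yellow cone started near (11.1, 5.1) and ended near (11.4, 6.5).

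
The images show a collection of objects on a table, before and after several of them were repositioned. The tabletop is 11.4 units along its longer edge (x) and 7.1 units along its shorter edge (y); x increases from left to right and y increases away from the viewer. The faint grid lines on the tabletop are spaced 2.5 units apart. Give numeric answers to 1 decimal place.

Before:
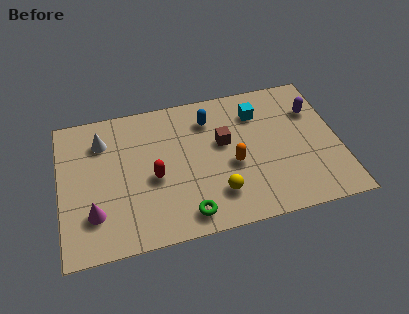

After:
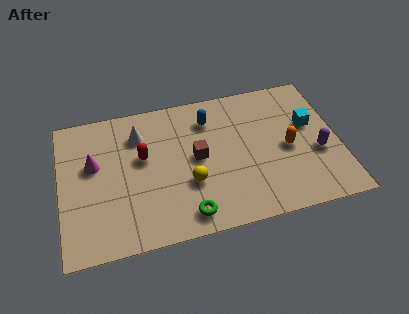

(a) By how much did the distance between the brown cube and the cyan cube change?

+2.8

They were about 1.9 units apart before and 4.7 after — 2.8 units further apart.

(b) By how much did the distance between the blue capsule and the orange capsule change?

+1.2

The distance was about 2.6 in the first image and 3.8 in the second, so they moved 1.2 units further apart.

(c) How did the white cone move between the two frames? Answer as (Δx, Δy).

(1.5, 0.0)

The white cone was at about (1.8, 5.4) and moved to about (3.3, 5.4).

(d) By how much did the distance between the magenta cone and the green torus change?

+1.1

Before: roughly 3.8 units apart; after: 4.9. That's 1.1 units further apart.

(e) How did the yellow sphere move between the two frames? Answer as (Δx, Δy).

(-1.1, 0.8)

From the two frames, the yellow sphere sits at roughly (6.3, 1.7) before and (5.2, 2.5) after.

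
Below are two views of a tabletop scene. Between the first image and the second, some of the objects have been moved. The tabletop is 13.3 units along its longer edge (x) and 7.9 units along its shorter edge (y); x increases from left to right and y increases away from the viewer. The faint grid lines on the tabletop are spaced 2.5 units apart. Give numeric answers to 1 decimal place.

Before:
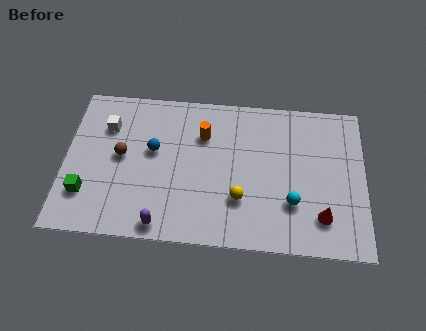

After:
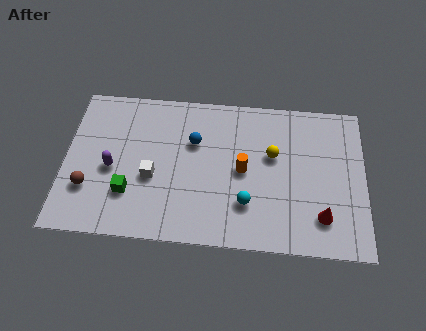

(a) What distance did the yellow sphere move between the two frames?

2.8

The yellow sphere moved from about (7.8, 2.4) to (9.2, 4.8), a distance of √(1.4² + 2.4²) ≈ 2.8.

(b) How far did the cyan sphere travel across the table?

2.0

The cyan sphere moved from about (10.1, 2.4) to (8.1, 2.2), a distance of √(2.0² + 0.2²) ≈ 2.0.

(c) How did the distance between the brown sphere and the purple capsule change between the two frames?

-2.4

The distance was about 3.9 in the first image and 1.5 in the second, so they moved 2.4 units closer together.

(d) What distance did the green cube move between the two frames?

1.9

The green cube moved from about (1.0, 2.1) to (2.9, 2.3), a distance of √(1.9² + 0.2²) ≈ 1.9.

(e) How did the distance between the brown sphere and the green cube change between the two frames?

-0.8

They were about 2.6 units apart before and 1.8 after — 0.8 units closer together.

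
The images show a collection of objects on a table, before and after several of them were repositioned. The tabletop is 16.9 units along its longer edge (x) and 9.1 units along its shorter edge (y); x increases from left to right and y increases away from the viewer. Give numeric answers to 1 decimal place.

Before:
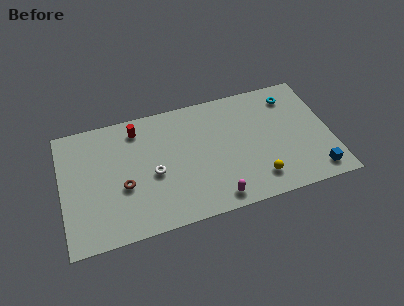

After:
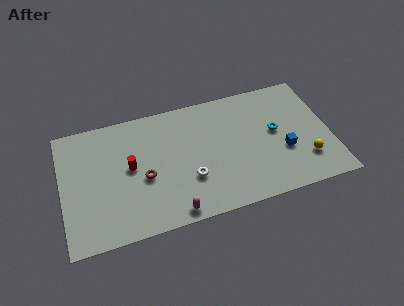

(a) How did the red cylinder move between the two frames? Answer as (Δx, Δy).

(-0.6, -2.7)

The red cylinder was at about (4.9, 7.6) and moved to about (4.3, 4.9).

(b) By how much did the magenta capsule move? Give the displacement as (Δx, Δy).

(-2.7, -0.2)

From the two frames, the magenta capsule sits at roughly (9.4, 1.1) before and (6.7, 0.9) after.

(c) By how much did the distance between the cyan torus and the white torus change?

-3.7

The distance was about 9.6 in the first image and 5.9 in the second, so they moved 3.7 units closer together.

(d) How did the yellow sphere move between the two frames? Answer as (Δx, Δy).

(3.1, 0.6)

The yellow sphere was at about (12.1, 1.8) and moved to about (15.2, 2.4).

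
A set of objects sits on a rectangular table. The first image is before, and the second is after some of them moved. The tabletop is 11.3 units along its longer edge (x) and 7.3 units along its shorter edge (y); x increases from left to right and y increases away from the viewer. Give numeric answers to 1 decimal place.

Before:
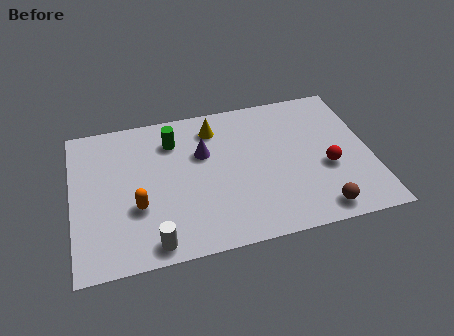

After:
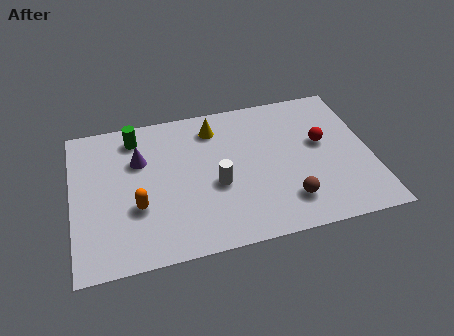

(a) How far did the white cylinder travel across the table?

3.3

From (2.9, 0.8) to (5.4, 3.0), the white cylinder covered √(2.5² + 2.2²) ≈ 3.3 units.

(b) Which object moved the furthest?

the white cylinder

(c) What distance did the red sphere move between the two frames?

1.3

From (9.6, 2.9) to (9.5, 4.2), the red sphere covered √(0.1² + 1.3²) ≈ 1.3 units.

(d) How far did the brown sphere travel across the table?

1.3

From (9.1, 0.9) to (8.0, 1.6), the brown sphere covered √(1.1² + 0.7²) ≈ 1.3 units.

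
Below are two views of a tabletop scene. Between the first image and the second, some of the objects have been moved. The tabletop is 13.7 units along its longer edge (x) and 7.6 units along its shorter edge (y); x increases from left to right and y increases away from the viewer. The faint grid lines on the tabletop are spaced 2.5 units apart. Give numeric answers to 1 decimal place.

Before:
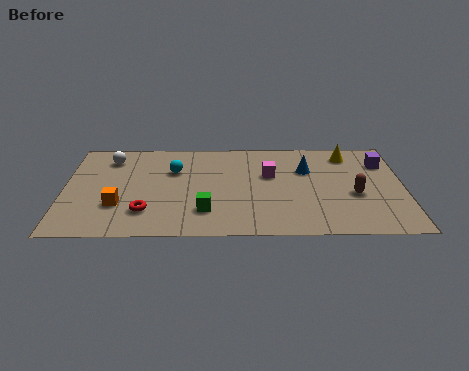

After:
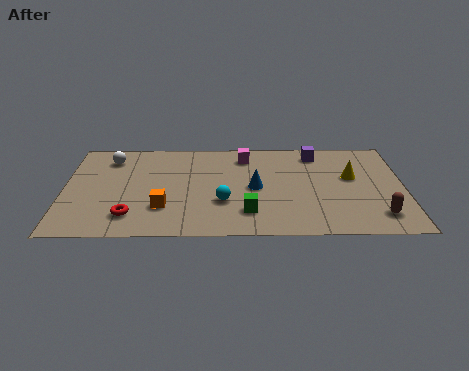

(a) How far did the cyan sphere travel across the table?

3.2

The cyan sphere was near (4.4, 5.1) before and (6.4, 2.6) after, so it travelled √(2.0² + 2.5²) ≈ 3.2 units.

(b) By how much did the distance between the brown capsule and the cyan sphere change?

-1.3

Before: roughly 7.6 units apart; after: 6.3. That's 1.3 units closer together.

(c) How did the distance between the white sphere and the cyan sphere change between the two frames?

+3.0

They were about 2.8 units apart before and 5.8 after — 3.0 units further apart.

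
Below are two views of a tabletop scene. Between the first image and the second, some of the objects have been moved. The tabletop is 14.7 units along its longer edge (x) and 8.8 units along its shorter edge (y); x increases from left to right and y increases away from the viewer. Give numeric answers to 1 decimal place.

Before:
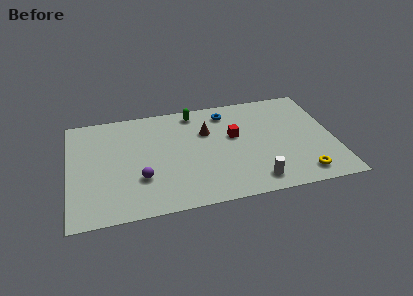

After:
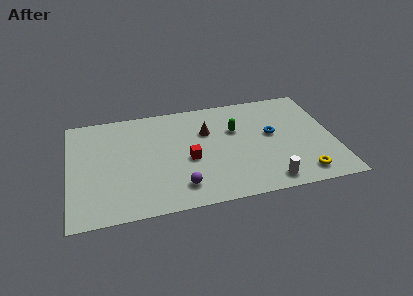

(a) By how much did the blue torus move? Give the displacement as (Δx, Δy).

(2.4, -2.4)

From the two frames, the blue torus sits at roughly (8.9, 7.3) before and (11.3, 4.9) after.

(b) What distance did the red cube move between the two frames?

3.0

From (9.2, 5.2) to (6.6, 3.8), the red cube covered √(2.6² + 1.4²) ≈ 3.0 units.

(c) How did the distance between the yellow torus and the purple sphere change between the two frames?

-2.2

The distance was about 8.9 in the first image and 6.7 in the second, so they moved 2.2 units closer together.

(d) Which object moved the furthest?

the blue torus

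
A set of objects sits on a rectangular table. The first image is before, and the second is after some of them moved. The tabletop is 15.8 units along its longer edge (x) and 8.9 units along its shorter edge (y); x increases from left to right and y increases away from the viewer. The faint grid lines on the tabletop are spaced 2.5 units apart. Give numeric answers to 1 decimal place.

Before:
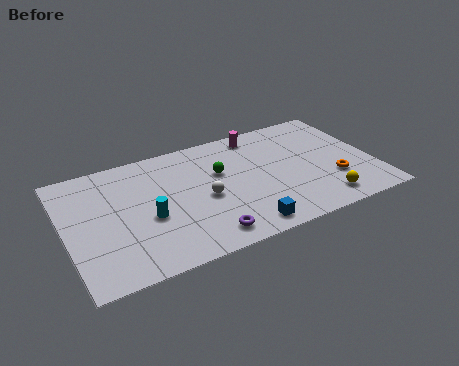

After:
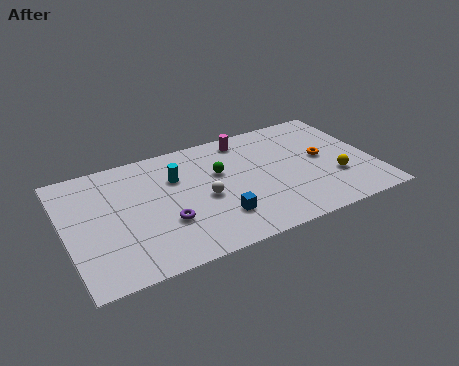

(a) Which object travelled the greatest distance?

the cyan cylinder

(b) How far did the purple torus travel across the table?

2.5

The purple torus moved from about (6.7, 1.3) to (4.9, 3.0), a distance of √(1.8² + 1.7²) ≈ 2.5.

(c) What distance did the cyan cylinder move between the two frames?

2.9

From (4.1, 3.7) to (5.8, 6.1), the cyan cylinder covered √(1.7² + 2.4²) ≈ 2.9 units.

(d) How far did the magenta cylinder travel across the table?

0.7

The magenta cylinder moved from about (10.3, 7.8) to (9.6, 7.7), a distance of √(0.7² + 0.1²) ≈ 0.7.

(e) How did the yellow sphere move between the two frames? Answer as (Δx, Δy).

(0.9, 1.5)

The yellow sphere started near (12.8, 1.4) and ended near (13.7, 2.9).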